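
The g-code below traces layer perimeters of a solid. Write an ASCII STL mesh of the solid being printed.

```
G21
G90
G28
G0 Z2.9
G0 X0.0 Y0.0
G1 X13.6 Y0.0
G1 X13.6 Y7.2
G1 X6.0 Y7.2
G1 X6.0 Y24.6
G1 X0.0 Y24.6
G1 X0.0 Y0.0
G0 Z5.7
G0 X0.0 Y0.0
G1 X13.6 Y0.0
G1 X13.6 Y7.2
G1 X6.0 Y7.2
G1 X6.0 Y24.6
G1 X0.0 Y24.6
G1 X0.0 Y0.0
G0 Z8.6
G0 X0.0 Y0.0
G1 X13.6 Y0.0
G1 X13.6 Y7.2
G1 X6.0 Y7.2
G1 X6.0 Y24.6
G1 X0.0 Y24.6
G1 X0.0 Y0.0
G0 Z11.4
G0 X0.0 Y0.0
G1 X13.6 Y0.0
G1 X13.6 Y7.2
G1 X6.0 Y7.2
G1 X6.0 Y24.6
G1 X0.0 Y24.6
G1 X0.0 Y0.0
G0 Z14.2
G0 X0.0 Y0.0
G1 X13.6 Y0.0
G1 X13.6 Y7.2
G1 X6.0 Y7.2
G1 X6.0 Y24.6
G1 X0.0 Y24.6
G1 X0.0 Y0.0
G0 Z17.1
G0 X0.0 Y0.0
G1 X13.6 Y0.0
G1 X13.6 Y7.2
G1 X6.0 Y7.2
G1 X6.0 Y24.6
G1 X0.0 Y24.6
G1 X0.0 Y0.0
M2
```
solid part
  facet normal 0.0000 0.0000 -1.0000
    outer loop
      vertex 13.6 7.2 0.0
      vertex 13.6 0.0 0.0
      vertex 0.0 0.0 0.0
    endloop
  endfacet
  facet normal 0.0000 0.0000 -1.0000
    outer loop
      vertex 6.0 7.2 0.0
      vertex 13.6 7.2 0.0
      vertex 0.0 0.0 0.0
    endloop
  endfacet
  facet normal 0.0000 0.0000 -1.0000
    outer loop
      vertex 6.0 24.6 0.0
      vertex 6.0 7.2 0.0
      vertex 0.0 0.0 0.0
    endloop
  endfacet
  facet normal 0.0000 0.0000 -1.0000
    outer loop
      vertex 0.0 24.6 0.0
      vertex 6.0 24.6 0.0
      vertex 0.0 0.0 0.0
    endloop
  endfacet
  facet normal 0.0000 0.0000 1.0000
    outer loop
      vertex 0.0 0.0 17.1
      vertex 13.6 0.0 17.1
      vertex 13.6 7.2 17.1
    endloop
  endfacet
  facet normal 0.0000 0.0000 1.0000
    outer loop
      vertex 0.0 0.0 17.1
      vertex 13.6 7.2 17.1
      vertex 6.0 7.2 17.1
    endloop
  endfacet
  facet normal 0.0000 0.0000 1.0000
    outer loop
      vertex 0.0 0.0 17.1
      vertex 6.0 7.2 17.1
      vertex 6.0 24.6 17.1
    endloop
  endfacet
  facet normal 0.0000 0.0000 1.0000
    outer loop
      vertex 0.0 0.0 17.1
      vertex 6.0 24.6 17.1
      vertex 0.0 24.6 17.1
    endloop
  endfacet
  facet normal 0.0000 -1.0000 0.0000
    outer loop
      vertex 0.0 0.0 0.0
      vertex 13.6 0.0 0.0
      vertex 13.6 0.0 17.1
    endloop
  endfacet
  facet normal 0.0000 -1.0000 0.0000
    outer loop
      vertex 0.0 0.0 0.0
      vertex 13.6 0.0 17.1
      vertex 0.0 0.0 17.1
    endloop
  endfacet
  facet normal 1.0000 0.0000 0.0000
    outer loop
      vertex 13.6 0.0 0.0
      vertex 13.6 7.2 0.0
      vertex 13.6 7.2 17.1
    endloop
  endfacet
  facet normal 1.0000 0.0000 0.0000
    outer loop
      vertex 13.6 0.0 0.0
      vertex 13.6 7.2 17.1
      vertex 13.6 0.0 17.1
    endloop
  endfacet
  facet normal 0.0000 1.0000 0.0000
    outer loop
      vertex 13.6 7.2 0.0
      vertex 6.0 7.2 0.0
      vertex 6.0 7.2 17.1
    endloop
  endfacet
  facet normal 0.0000 1.0000 0.0000
    outer loop
      vertex 13.6 7.2 0.0
      vertex 6.0 7.2 17.1
      vertex 13.6 7.2 17.1
    endloop
  endfacet
  facet normal 1.0000 0.0000 0.0000
    outer loop
      vertex 6.0 7.2 0.0
      vertex 6.0 24.6 0.0
      vertex 6.0 24.6 17.1
    endloop
  endfacet
  facet normal 1.0000 0.0000 0.0000
    outer loop
      vertex 6.0 7.2 0.0
      vertex 6.0 24.6 17.1
      vertex 6.0 7.2 17.1
    endloop
  endfacet
  facet normal 0.0000 1.0000 0.0000
    outer loop
      vertex 6.0 24.6 0.0
      vertex 0.0 24.6 0.0
      vertex 0.0 24.6 17.1
    endloop
  endfacet
  facet normal 0.0000 1.0000 0.0000
    outer loop
      vertex 6.0 24.6 0.0
      vertex 0.0 24.6 17.1
      vertex 6.0 24.6 17.1
    endloop
  endfacet
  facet normal -1.0000 0.0000 0.0000
    outer loop
      vertex 0.0 24.6 0.0
      vertex 0.0 0.0 0.0
      vertex 0.0 0.0 17.1
    endloop
  endfacet
  facet normal -1.0000 0.0000 0.0000
    outer loop
      vertex 0.0 24.6 0.0
      vertex 0.0 0.0 17.1
      vertex 0.0 24.6 17.1
    endloop
  endfacet
endsolid part

The G0 Z moves step by Δz≈2.9 mm. Every layer's G1 loop is the same polygon, so the solid is a straight extrusion of it from z=0 to z≈17.1. Closing with flat bottom and top caps and triangulating gives 20 facets — an L-shaped prism: outer 13.6 × 24.6 mm, arm thicknesses ≈ 7.2 mm (horizontal) and 6 mm (vertical), extruded 17.1 mm in z.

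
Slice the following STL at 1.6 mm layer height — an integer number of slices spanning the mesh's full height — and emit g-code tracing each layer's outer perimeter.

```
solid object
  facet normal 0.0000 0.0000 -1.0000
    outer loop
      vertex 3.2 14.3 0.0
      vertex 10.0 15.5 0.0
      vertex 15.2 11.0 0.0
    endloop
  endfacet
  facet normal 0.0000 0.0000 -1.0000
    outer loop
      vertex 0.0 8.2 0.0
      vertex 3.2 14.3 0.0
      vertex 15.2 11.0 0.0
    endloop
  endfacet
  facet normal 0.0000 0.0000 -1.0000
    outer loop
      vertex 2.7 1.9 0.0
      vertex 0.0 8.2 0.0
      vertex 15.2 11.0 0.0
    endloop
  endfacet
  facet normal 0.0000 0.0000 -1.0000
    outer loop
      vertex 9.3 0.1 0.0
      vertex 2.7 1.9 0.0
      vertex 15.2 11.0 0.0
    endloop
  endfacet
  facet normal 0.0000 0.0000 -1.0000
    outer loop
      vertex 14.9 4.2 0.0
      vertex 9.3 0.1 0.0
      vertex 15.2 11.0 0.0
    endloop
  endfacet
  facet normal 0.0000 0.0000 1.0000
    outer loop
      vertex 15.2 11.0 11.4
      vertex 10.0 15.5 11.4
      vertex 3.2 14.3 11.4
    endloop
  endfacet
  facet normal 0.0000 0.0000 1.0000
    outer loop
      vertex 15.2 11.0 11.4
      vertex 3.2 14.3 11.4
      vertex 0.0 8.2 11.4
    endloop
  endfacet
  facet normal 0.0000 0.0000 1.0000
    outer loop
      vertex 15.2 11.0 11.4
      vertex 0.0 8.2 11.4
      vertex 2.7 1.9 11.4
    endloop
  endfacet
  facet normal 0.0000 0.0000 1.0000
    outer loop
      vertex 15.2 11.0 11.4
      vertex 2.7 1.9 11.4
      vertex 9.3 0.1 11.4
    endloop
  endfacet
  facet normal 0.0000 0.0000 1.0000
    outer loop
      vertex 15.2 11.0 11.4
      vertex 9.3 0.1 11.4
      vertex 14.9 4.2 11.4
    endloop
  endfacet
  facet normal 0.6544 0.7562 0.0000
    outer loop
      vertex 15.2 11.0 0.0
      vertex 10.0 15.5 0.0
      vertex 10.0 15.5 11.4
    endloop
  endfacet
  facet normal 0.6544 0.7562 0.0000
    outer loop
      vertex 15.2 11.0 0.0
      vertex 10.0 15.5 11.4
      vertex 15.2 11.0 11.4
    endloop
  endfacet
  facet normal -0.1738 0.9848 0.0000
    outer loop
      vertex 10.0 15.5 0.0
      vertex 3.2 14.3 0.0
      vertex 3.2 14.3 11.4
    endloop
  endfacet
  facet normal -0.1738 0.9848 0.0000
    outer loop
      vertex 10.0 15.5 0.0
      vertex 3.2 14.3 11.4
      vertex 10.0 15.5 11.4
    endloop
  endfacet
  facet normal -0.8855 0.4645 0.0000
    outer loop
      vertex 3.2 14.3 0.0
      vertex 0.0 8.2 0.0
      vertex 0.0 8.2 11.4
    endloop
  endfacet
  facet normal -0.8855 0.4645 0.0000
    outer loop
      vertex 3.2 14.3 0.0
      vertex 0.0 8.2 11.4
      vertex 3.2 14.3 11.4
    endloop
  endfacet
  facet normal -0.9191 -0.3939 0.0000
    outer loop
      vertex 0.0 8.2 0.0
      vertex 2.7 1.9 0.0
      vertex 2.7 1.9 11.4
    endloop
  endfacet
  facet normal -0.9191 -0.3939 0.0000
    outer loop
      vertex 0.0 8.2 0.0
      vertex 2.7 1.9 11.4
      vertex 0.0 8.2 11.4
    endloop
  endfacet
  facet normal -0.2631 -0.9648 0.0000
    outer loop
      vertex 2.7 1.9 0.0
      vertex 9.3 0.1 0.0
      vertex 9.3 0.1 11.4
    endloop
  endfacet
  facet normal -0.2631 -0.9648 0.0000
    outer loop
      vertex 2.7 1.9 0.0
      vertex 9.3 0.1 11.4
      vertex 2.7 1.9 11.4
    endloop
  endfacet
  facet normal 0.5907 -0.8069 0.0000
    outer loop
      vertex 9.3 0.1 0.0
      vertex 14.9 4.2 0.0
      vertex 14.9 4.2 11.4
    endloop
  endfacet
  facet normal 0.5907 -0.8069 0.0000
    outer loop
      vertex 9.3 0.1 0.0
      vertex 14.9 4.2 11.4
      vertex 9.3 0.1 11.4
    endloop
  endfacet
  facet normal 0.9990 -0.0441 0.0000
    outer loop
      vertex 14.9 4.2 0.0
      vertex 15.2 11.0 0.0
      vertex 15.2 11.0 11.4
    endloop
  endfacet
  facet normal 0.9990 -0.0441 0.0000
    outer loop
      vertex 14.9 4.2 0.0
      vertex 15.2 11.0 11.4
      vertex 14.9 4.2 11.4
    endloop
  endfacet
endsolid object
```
; perimeter-only toolpath
G21 ; units = mm
G90 ; absolute positioning
G28 ; home
; layer 1
G0 Z1.6
G0 X15.2 Y11.0
G1 X10.0 Y15.5
G1 X3.2 Y14.3
G1 X0.0 Y8.2
G1 X2.7 Y1.9
G1 X9.3 Y0.1
G1 X14.9 Y4.2
G1 X15.2 Y11.0
; layer 2
G0 Z3.3
G0 X15.2 Y11.0
G1 X10.0 Y15.5
G1 X3.2 Y14.3
G1 X0.0 Y8.2
G1 X2.7 Y1.9
G1 X9.3 Y0.1
G1 X14.9 Y4.2
G1 X15.2 Y11.0
; layer 3
G0 Z4.9
G0 X15.2 Y11.0
G1 X10.0 Y15.5
G1 X3.2 Y14.3
G1 X0.0 Y8.2
G1 X2.7 Y1.9
G1 X9.3 Y0.1
G1 X14.9 Y4.2
G1 X15.2 Y11.0
; layer 4
G0 Z6.5
G0 X15.2 Y11.0
G1 X10.0 Y15.5
G1 X3.2 Y14.3
G1 X0.0 Y8.2
G1 X2.7 Y1.9
G1 X9.3 Y0.1
G1 X14.9 Y4.2
G1 X15.2 Y11.0
; layer 5
G0 Z8.1
G0 X15.2 Y11.0
G1 X10.0 Y15.5
G1 X3.2 Y14.3
G1 X0.0 Y8.2
G1 X2.7 Y1.9
G1 X9.3 Y0.1
G1 X14.9 Y4.2
G1 X15.2 Y11.0
; layer 6
G0 Z9.8
G0 X15.2 Y11.0
G1 X10.0 Y15.5
G1 X3.2 Y14.3
G1 X0.0 Y8.2
G1 X2.7 Y1.9
G1 X9.3 Y0.1
G1 X14.9 Y4.2
G1 X15.2 Y11.0
; layer 7
G0 Z11.4
G0 X15.2 Y11.0
G1 X10.0 Y15.5
G1 X3.2 Y14.3
G1 X0.0 Y8.2
G1 X2.7 Y1.9
G1 X9.3 Y0.1
G1 X14.9 Y4.2
G1 X15.2 Y11.0
M2 ; end

The solid is a regular 7-sided prism (a cylinder approximated with 7 flat sides), circumscribed radius ≈ 7.9 mm, height ≈ 11.4 mm. Slicing at Δz = 1.6 mm — 7 equal slices spanning the solid's height, so layer i sits at z = i·h/7 — gives 7 non-empty perimeters. Each is a 7-segment closed polygon; G0 lifts to the layer z and rapids to the start vertex, then G1 traces the edges.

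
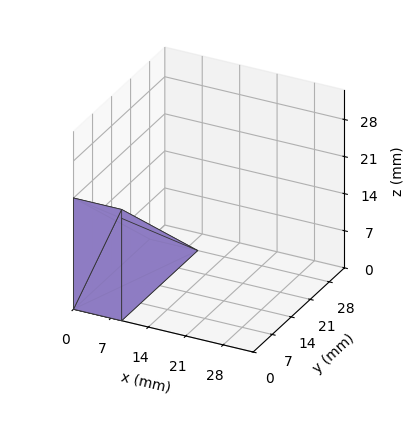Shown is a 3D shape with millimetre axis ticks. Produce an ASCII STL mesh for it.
Reading the render: the shape is a wedge (ramp): 9 × 28 mm base, rising to 21 mm along the y=0 edge and sloping linearly to z=0 at y=28 (dimensions read to the nearest mm from the axis ticks). For the STL, each face is triangulated and given an outward normal.

solid part
  facet normal 0.0000 0.0000 -1.0000
    outer loop
      vertex 9.000 28.000 0.000
      vertex 9.000 0.000 0.000
      vertex 0.000 0.000 0.000
    endloop
  endfacet
  facet normal 0.0000 0.0000 -1.0000
    outer loop
      vertex 0.000 28.000 0.000
      vertex 9.000 28.000 0.000
      vertex 0.000 0.000 0.000
    endloop
  endfacet
  facet normal 0.0000 -1.0000 0.0000
    outer loop
      vertex 0.000 0.000 0.000
      vertex 9.000 0.000 0.000
      vertex 9.000 0.000 21.000
    endloop
  endfacet
  facet normal 0.0000 -1.0000 0.0000
    outer loop
      vertex 0.000 0.000 0.000
      vertex 9.000 0.000 21.000
      vertex 0.000 0.000 21.000
    endloop
  endfacet
  facet normal 0.0000 0.6000 0.8000
    outer loop
      vertex 0.000 0.000 21.000
      vertex 9.000 0.000 21.000
      vertex 9.000 28.000 0.000
    endloop
  endfacet
  facet normal 0.0000 0.6000 0.8000
    outer loop
      vertex 0.000 0.000 21.000
      vertex 9.000 28.000 0.000
      vertex 0.000 28.000 0.000
    endloop
  endfacet
  facet normal -1.0000 0.0000 0.0000
    outer loop
      vertex 0.000 0.000 21.000
      vertex 0.000 28.000 0.000
      vertex 0.000 0.000 0.000
    endloop
  endfacet
  facet normal 1.0000 0.0000 0.0000
    outer loop
      vertex 9.000 0.000 0.000
      vertex 9.000 28.000 0.000
      vertex 9.000 0.000 21.000
    endloop
  endfacet
endsolid part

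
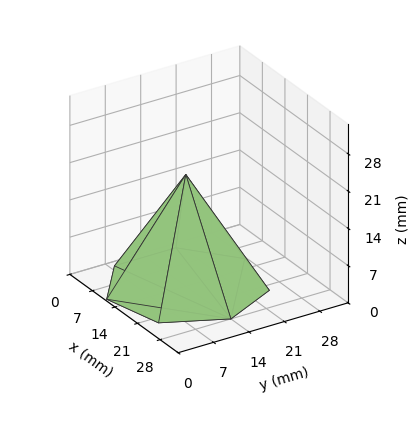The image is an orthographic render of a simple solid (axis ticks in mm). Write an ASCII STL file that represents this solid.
Reading the render: the shape is a regular 7-sided pyramid, base circumscribed radius ≈ 14 mm, apex at z ≈ 21 mm (dimensions read to the nearest mm from the axis ticks). For the STL, each face is triangulated and given an outward normal.

solid part
  facet normal 0.0000 0.0000 -1.0000
    outer loop
      vertex 10.88 27.65 0.00
      vertex 22.73 24.95 0.00
      vertex 28.00 14.00 0.00
    endloop
  endfacet
  facet normal 0.0000 0.0000 -1.0000
    outer loop
      vertex 1.39 20.07 0.00
      vertex 10.88 27.65 0.00
      vertex 28.00 14.00 0.00
    endloop
  endfacet
  facet normal 0.0000 0.0000 -1.0000
    outer loop
      vertex 1.39 7.93 0.00
      vertex 1.39 20.07 0.00
      vertex 28.00 14.00 0.00
    endloop
  endfacet
  facet normal 0.0000 0.0000 -1.0000
    outer loop
      vertex 10.88 0.35 0.00
      vertex 1.39 7.93 0.00
      vertex 28.00 14.00 0.00
    endloop
  endfacet
  facet normal 0.0000 0.0000 -1.0000
    outer loop
      vertex 22.73 3.05 0.00
      vertex 10.88 0.35 0.00
      vertex 28.00 14.00 0.00
    endloop
  endfacet
  facet normal 0.7724 0.3717 0.5149
    outer loop
      vertex 28.00 14.00 0.00
      vertex 22.73 24.95 0.00
      vertex 14.00 14.00 21.00
    endloop
  endfacet
  facet normal 0.1904 0.8358 0.5150
    outer loop
      vertex 22.73 24.95 0.00
      vertex 10.88 27.65 0.00
      vertex 14.00 14.00 21.00
    endloop
  endfacet
  facet normal -0.5350 0.6698 0.5149
    outer loop
      vertex 10.88 27.65 0.00
      vertex 1.39 20.07 0.00
      vertex 14.00 14.00 21.00
    endloop
  endfacet
  facet normal -0.8573 0.0000 0.5148
    outer loop
      vertex 1.39 20.07 0.00
      vertex 1.39 7.93 0.00
      vertex 14.00 14.00 21.00
    endloop
  endfacet
  facet normal -0.5350 -0.6698 0.5149
    outer loop
      vertex 1.39 7.93 0.00
      vertex 10.88 0.35 0.00
      vertex 14.00 14.00 21.00
    endloop
  endfacet
  facet normal 0.1904 -0.8358 0.5150
    outer loop
      vertex 10.88 0.35 0.00
      vertex 22.73 3.05 0.00
      vertex 14.00 14.00 21.00
    endloop
  endfacet
  facet normal 0.7724 -0.3717 0.5149
    outer loop
      vertex 22.73 3.05 0.00
      vertex 28.00 14.00 0.00
      vertex 14.00 14.00 21.00
    endloop
  endfacet
endsolid part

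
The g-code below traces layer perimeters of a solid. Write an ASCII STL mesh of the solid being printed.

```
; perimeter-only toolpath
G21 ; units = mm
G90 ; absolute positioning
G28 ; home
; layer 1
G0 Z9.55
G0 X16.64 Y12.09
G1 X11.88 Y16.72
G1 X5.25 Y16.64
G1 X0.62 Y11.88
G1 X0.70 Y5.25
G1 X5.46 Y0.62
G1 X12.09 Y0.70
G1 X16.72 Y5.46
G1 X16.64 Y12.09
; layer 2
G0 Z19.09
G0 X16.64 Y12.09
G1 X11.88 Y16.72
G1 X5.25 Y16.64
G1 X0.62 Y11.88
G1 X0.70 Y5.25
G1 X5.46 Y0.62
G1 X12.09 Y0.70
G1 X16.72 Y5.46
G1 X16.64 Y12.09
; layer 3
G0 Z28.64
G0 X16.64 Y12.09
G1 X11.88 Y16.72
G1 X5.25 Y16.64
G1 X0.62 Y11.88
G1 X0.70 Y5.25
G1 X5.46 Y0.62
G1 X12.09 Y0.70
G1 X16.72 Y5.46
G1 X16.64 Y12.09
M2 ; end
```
solid part
  facet normal 0.0000 0.0000 -1.0000
    outer loop
      vertex 5.25 16.64 0.00
      vertex 11.88 16.72 0.00
      vertex 16.64 12.09 0.00
    endloop
  endfacet
  facet normal 0.0000 0.0000 -1.0000
    outer loop
      vertex 0.62 11.88 0.00
      vertex 5.25 16.64 0.00
      vertex 16.64 12.09 0.00
    endloop
  endfacet
  facet normal 0.0000 0.0000 -1.0000
    outer loop
      vertex 0.70 5.25 0.00
      vertex 0.62 11.88 0.00
      vertex 16.64 12.09 0.00
    endloop
  endfacet
  facet normal 0.0000 0.0000 -1.0000
    outer loop
      vertex 5.46 0.62 0.00
      vertex 0.70 5.25 0.00
      vertex 16.64 12.09 0.00
    endloop
  endfacet
  facet normal 0.0000 0.0000 -1.0000
    outer loop
      vertex 12.09 0.70 0.00
      vertex 5.46 0.62 0.00
      vertex 16.64 12.09 0.00
    endloop
  endfacet
  facet normal 0.0000 0.0000 -1.0000
    outer loop
      vertex 16.72 5.46 0.00
      vertex 12.09 0.70 0.00
      vertex 16.64 12.09 0.00
    endloop
  endfacet
  facet normal 0.0000 0.0000 1.0000
    outer loop
      vertex 16.64 12.09 28.64
      vertex 11.88 16.72 28.64
      vertex 5.25 16.64 28.64
    endloop
  endfacet
  facet normal 0.0000 0.0000 1.0000
    outer loop
      vertex 16.64 12.09 28.64
      vertex 5.25 16.64 28.64
      vertex 0.62 11.88 28.64
    endloop
  endfacet
  facet normal 0.0000 0.0000 1.0000
    outer loop
      vertex 16.64 12.09 28.64
      vertex 0.62 11.88 28.64
      vertex 0.70 5.25 28.64
    endloop
  endfacet
  facet normal 0.0000 0.0000 1.0000
    outer loop
      vertex 16.64 12.09 28.64
      vertex 0.70 5.25 28.64
      vertex 5.46 0.62 28.64
    endloop
  endfacet
  facet normal 0.0000 0.0000 1.0000
    outer loop
      vertex 16.64 12.09 28.64
      vertex 5.46 0.62 28.64
      vertex 12.09 0.70 28.64
    endloop
  endfacet
  facet normal 0.0000 0.0000 1.0000
    outer loop
      vertex 16.64 12.09 28.64
      vertex 12.09 0.70 28.64
      vertex 16.72 5.46 28.64
    endloop
  endfacet
  facet normal 0.6973 0.7168 0.0000
    outer loop
      vertex 16.64 12.09 0.00
      vertex 11.88 16.72 0.00
      vertex 11.88 16.72 28.64
    endloop
  endfacet
  facet normal 0.6973 0.7168 0.0000
    outer loop
      vertex 16.64 12.09 0.00
      vertex 11.88 16.72 28.64
      vertex 16.64 12.09 28.64
    endloop
  endfacet
  facet normal -0.0121 0.9999 0.0000
    outer loop
      vertex 11.88 16.72 0.00
      vertex 5.25 16.64 0.00
      vertex 5.25 16.64 28.64
    endloop
  endfacet
  facet normal -0.0121 0.9999 0.0000
    outer loop
      vertex 11.88 16.72 0.00
      vertex 5.25 16.64 28.64
      vertex 11.88 16.72 28.64
    endloop
  endfacet
  facet normal -0.7168 0.6973 0.0000
    outer loop
      vertex 5.25 16.64 0.00
      vertex 0.62 11.88 0.00
      vertex 0.62 11.88 28.64
    endloop
  endfacet
  facet normal -0.7168 0.6973 0.0000
    outer loop
      vertex 5.25 16.64 0.00
      vertex 0.62 11.88 28.64
      vertex 5.25 16.64 28.64
    endloop
  endfacet
  facet normal -0.9999 -0.0121 0.0000
    outer loop
      vertex 0.62 11.88 0.00
      vertex 0.70 5.25 0.00
      vertex 0.70 5.25 28.64
    endloop
  endfacet
  facet normal -0.9999 -0.0121 0.0000
    outer loop
      vertex 0.62 11.88 0.00
      vertex 0.70 5.25 28.64
      vertex 0.62 11.88 28.64
    endloop
  endfacet
  facet normal -0.6973 -0.7168 0.0000
    outer loop
      vertex 0.70 5.25 0.00
      vertex 5.46 0.62 0.00
      vertex 5.46 0.62 28.64
    endloop
  endfacet
  facet normal -0.6973 -0.7168 0.0000
    outer loop
      vertex 0.70 5.25 0.00
      vertex 5.46 0.62 28.64
      vertex 0.70 5.25 28.64
    endloop
  endfacet
  facet normal 0.0121 -0.9999 0.0000
    outer loop
      vertex 5.46 0.62 0.00
      vertex 12.09 0.70 0.00
      vertex 12.09 0.70 28.64
    endloop
  endfacet
  facet normal 0.0121 -0.9999 0.0000
    outer loop
      vertex 5.46 0.62 0.00
      vertex 12.09 0.70 28.64
      vertex 5.46 0.62 28.64
    endloop
  endfacet
  facet normal 0.7168 -0.6973 0.0000
    outer loop
      vertex 12.09 0.70 0.00
      vertex 16.72 5.46 0.00
      vertex 16.72 5.46 28.64
    endloop
  endfacet
  facet normal 0.7168 -0.6973 0.0000
    outer loop
      vertex 12.09 0.70 0.00
      vertex 16.72 5.46 28.64
      vertex 12.09 0.70 28.64
    endloop
  endfacet
  facet normal 0.9999 0.0121 0.0000
    outer loop
      vertex 16.72 5.46 0.00
      vertex 16.64 12.09 0.00
      vertex 16.64 12.09 28.64
    endloop
  endfacet
  facet normal 0.9999 0.0121 0.0000
    outer loop
      vertex 16.72 5.46 0.00
      vertex 16.64 12.09 28.64
      vertex 16.72 5.46 28.64
    endloop
  endfacet
endsolid part

The G0 Z moves step by Δz≈9.55 mm. Every layer's G1 loop is the same polygon, so the solid is a straight extrusion of it from z=0 to z≈28.6. Closing with flat bottom and top caps and triangulating gives 28 facets — a regular 8-sided prism (a cylinder approximated with 8 flat sides), circumscribed radius ≈ 8.67 mm, height ≈ 28.6 mm.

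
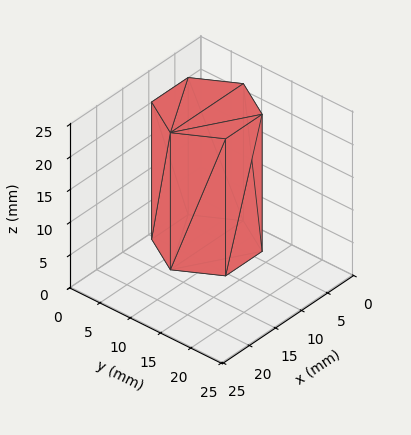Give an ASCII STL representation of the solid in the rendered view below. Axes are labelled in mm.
Reading the render: the shape is a regular 6-sided prism (a cylinder approximated with 6 flat sides), circumscribed radius ≈ 7 mm, height ≈ 21 mm (dimensions read to the nearest mm from the axis ticks). For the STL, each face is triangulated and given an outward normal.

solid part
  facet normal 0.0000 0.0000 -1.0000
    outer loop
      vertex 3.5 13.1 0.0
      vertex 10.5 13.1 0.0
      vertex 14.0 7.0 0.0
    endloop
  endfacet
  facet normal 0.0000 0.0000 -1.0000
    outer loop
      vertex 0.0 7.0 0.0
      vertex 3.5 13.1 0.0
      vertex 14.0 7.0 0.0
    endloop
  endfacet
  facet normal 0.0000 0.0000 -1.0000
    outer loop
      vertex 3.5 0.9 0.0
      vertex 0.0 7.0 0.0
      vertex 14.0 7.0 0.0
    endloop
  endfacet
  facet normal 0.0000 0.0000 -1.0000
    outer loop
      vertex 10.5 0.9 0.0
      vertex 3.5 0.9 0.0
      vertex 14.0 7.0 0.0
    endloop
  endfacet
  facet normal 0.0000 0.0000 1.0000
    outer loop
      vertex 14.0 7.0 21.0
      vertex 10.5 13.1 21.0
      vertex 3.5 13.1 21.0
    endloop
  endfacet
  facet normal 0.0000 0.0000 1.0000
    outer loop
      vertex 14.0 7.0 21.0
      vertex 3.5 13.1 21.0
      vertex 0.0 7.0 21.0
    endloop
  endfacet
  facet normal 0.0000 0.0000 1.0000
    outer loop
      vertex 14.0 7.0 21.0
      vertex 0.0 7.0 21.0
      vertex 3.5 0.9 21.0
    endloop
  endfacet
  facet normal 0.0000 0.0000 1.0000
    outer loop
      vertex 14.0 7.0 21.0
      vertex 3.5 0.9 21.0
      vertex 10.5 0.9 21.0
    endloop
  endfacet
  facet normal 0.8674 0.4977 0.0000
    outer loop
      vertex 14.0 7.0 0.0
      vertex 10.5 13.1 0.0
      vertex 10.5 13.1 21.0
    endloop
  endfacet
  facet normal 0.8674 0.4977 0.0000
    outer loop
      vertex 14.0 7.0 0.0
      vertex 10.5 13.1 21.0
      vertex 14.0 7.0 21.0
    endloop
  endfacet
  facet normal 0.0000 1.0000 0.0000
    outer loop
      vertex 10.5 13.1 0.0
      vertex 3.5 13.1 0.0
      vertex 3.5 13.1 21.0
    endloop
  endfacet
  facet normal 0.0000 1.0000 0.0000
    outer loop
      vertex 10.5 13.1 0.0
      vertex 3.5 13.1 21.0
      vertex 10.5 13.1 21.0
    endloop
  endfacet
  facet normal -0.8674 0.4977 0.0000
    outer loop
      vertex 3.5 13.1 0.0
      vertex 0.0 7.0 0.0
      vertex 0.0 7.0 21.0
    endloop
  endfacet
  facet normal -0.8674 0.4977 0.0000
    outer loop
      vertex 3.5 13.1 0.0
      vertex 0.0 7.0 21.0
      vertex 3.5 13.1 21.0
    endloop
  endfacet
  facet normal -0.8674 -0.4977 0.0000
    outer loop
      vertex 0.0 7.0 0.0
      vertex 3.5 0.9 0.0
      vertex 3.5 0.9 21.0
    endloop
  endfacet
  facet normal -0.8674 -0.4977 0.0000
    outer loop
      vertex 0.0 7.0 0.0
      vertex 3.5 0.9 21.0
      vertex 0.0 7.0 21.0
    endloop
  endfacet
  facet normal 0.0000 -1.0000 0.0000
    outer loop
      vertex 3.5 0.9 0.0
      vertex 10.5 0.9 0.0
      vertex 10.5 0.9 21.0
    endloop
  endfacet
  facet normal 0.0000 -1.0000 0.0000
    outer loop
      vertex 3.5 0.9 0.0
      vertex 10.5 0.9 21.0
      vertex 3.5 0.9 21.0
    endloop
  endfacet
  facet normal 0.8674 -0.4977 0.0000
    outer loop
      vertex 10.5 0.9 0.0
      vertex 14.0 7.0 0.0
      vertex 14.0 7.0 21.0
    endloop
  endfacet
  facet normal 0.8674 -0.4977 0.0000
    outer loop
      vertex 10.5 0.9 0.0
      vertex 14.0 7.0 21.0
      vertex 10.5 0.9 21.0
    endloop
  endfacet
endsolid part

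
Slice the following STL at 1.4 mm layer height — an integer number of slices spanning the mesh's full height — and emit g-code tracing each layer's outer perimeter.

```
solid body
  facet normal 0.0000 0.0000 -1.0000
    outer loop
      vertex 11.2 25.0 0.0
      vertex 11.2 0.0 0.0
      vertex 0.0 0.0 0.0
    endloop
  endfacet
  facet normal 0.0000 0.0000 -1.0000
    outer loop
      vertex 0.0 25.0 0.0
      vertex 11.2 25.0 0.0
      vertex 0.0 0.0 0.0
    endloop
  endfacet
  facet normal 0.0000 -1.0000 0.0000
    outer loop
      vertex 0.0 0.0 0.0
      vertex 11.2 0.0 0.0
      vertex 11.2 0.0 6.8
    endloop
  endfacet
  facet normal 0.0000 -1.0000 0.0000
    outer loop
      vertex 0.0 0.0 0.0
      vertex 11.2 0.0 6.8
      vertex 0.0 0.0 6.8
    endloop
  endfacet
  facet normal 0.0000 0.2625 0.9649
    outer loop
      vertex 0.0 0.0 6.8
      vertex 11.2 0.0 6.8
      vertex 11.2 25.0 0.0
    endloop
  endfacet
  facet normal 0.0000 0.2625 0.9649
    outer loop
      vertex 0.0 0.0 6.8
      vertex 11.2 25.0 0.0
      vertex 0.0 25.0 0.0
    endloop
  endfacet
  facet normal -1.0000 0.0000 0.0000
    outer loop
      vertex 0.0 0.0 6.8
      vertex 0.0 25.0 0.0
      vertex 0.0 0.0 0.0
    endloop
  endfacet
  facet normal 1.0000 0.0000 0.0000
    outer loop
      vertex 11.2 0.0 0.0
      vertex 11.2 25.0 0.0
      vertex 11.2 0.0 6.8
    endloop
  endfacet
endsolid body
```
; perimeter-only toolpath
G21 ; units = mm
G90 ; absolute positioning
G28 ; home
; layer 1
G0 Z1.4
G0 X0.0 Y0.0
G1 X11.2 Y0.0
G1 X11.2 Y20.0
G1 X0.0 Y20.0
G1 X0.0 Y0.0
; layer 2
G0 Z2.7
G0 X0.0 Y0.0
G1 X11.2 Y0.0
G1 X11.2 Y15.0
G1 X0.0 Y15.0
G1 X0.0 Y0.0
; layer 3
G0 Z4.1
G0 X0.0 Y0.0
G1 X11.2 Y0.0
G1 X11.2 Y10.0
G1 X0.0 Y10.0
G1 X0.0 Y0.0
; layer 4
G0 Z5.4
G0 X0.0 Y0.0
G1 X11.2 Y0.0
G1 X11.2 Y5.0
G1 X0.0 Y5.0
G1 X0.0 Y0.0
M2 ; end

The solid is a wedge (ramp): 11.2 × 25 mm base, rising to 6.8 mm along the y=0 edge and sloping linearly to z=0 at y=25. Slicing at Δz = 1.4 mm — 5 equal slices spanning the solid's height, so layer i sits at z = i·h/5 — gives 4 non-empty perimeters. Each is a 4-segment closed polygon; G0 lifts to the layer z and rapids to the start vertex, then G1 traces the edges. The cross-section shrinks linearly with z (the slice at the apex is degenerate and omitted).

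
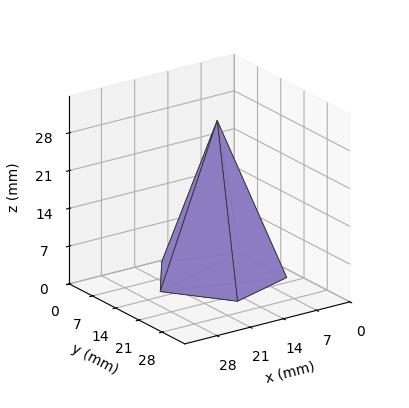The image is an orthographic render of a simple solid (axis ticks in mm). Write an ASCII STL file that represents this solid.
Reading the render: the shape is a regular 5-sided pyramid, base circumscribed radius ≈ 12 mm, apex at z ≈ 29 mm (dimensions read to the nearest mm from the axis ticks). For the STL, each face is triangulated and given an outward normal.

solid part
  facet normal 0.0000 0.0000 -1.0000
    outer loop
      vertex 2.29 19.05 0.00
      vertex 15.71 23.41 0.00
      vertex 24.00 12.00 0.00
    endloop
  endfacet
  facet normal 0.0000 0.0000 -1.0000
    outer loop
      vertex 2.29 4.95 0.00
      vertex 2.29 19.05 0.00
      vertex 24.00 12.00 0.00
    endloop
  endfacet
  facet normal 0.0000 0.0000 -1.0000
    outer loop
      vertex 15.71 0.59 0.00
      vertex 2.29 4.95 0.00
      vertex 24.00 12.00 0.00
    endloop
  endfacet
  facet normal 0.7672 0.5574 0.3174
    outer loop
      vertex 24.00 12.00 0.00
      vertex 15.71 23.41 0.00
      vertex 12.00 12.00 29.00
    endloop
  endfacet
  facet normal -0.2930 0.9019 0.3174
    outer loop
      vertex 15.71 23.41 0.00
      vertex 2.29 19.05 0.00
      vertex 12.00 12.00 29.00
    endloop
  endfacet
  facet normal -0.9483 0.0000 0.3175
    outer loop
      vertex 2.29 19.05 0.00
      vertex 2.29 4.95 0.00
      vertex 12.00 12.00 29.00
    endloop
  endfacet
  facet normal -0.2930 -0.9019 0.3174
    outer loop
      vertex 2.29 4.95 0.00
      vertex 15.71 0.59 0.00
      vertex 12.00 12.00 29.00
    endloop
  endfacet
  facet normal 0.7672 -0.5574 0.3174
    outer loop
      vertex 15.71 0.59 0.00
      vertex 24.00 12.00 0.00
      vertex 12.00 12.00 29.00
    endloop
  endfacet
endsolid part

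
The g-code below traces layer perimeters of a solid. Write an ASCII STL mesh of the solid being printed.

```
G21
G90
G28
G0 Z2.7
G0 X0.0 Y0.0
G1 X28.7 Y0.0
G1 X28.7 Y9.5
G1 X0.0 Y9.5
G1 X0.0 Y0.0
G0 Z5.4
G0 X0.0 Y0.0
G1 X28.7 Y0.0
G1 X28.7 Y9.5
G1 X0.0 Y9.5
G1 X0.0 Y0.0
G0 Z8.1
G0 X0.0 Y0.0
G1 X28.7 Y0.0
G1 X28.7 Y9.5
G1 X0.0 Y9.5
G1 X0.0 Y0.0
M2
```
solid part
  facet normal 0.0000 0.0000 -1.0000
    outer loop
      vertex 28.7 9.5 0.0
      vertex 28.7 0.0 0.0
      vertex 0.0 0.0 0.0
    endloop
  endfacet
  facet normal 0.0000 0.0000 -1.0000
    outer loop
      vertex 0.0 9.5 0.0
      vertex 28.7 9.5 0.0
      vertex 0.0 0.0 0.0
    endloop
  endfacet
  facet normal 0.0000 0.0000 1.0000
    outer loop
      vertex 0.0 0.0 8.1
      vertex 28.7 0.0 8.1
      vertex 28.7 9.5 8.1
    endloop
  endfacet
  facet normal 0.0000 0.0000 1.0000
    outer loop
      vertex 0.0 0.0 8.1
      vertex 28.7 9.5 8.1
      vertex 0.0 9.5 8.1
    endloop
  endfacet
  facet normal 0.0000 -1.0000 0.0000
    outer loop
      vertex 0.0 0.0 0.0
      vertex 28.7 0.0 0.0
      vertex 28.7 0.0 8.1
    endloop
  endfacet
  facet normal 0.0000 -1.0000 0.0000
    outer loop
      vertex 0.0 0.0 0.0
      vertex 28.7 0.0 8.1
      vertex 0.0 0.0 8.1
    endloop
  endfacet
  facet normal 0.0000 1.0000 0.0000
    outer loop
      vertex 28.7 9.5 8.1
      vertex 28.7 9.5 0.0
      vertex 0.0 9.5 0.0
    endloop
  endfacet
  facet normal 0.0000 1.0000 0.0000
    outer loop
      vertex 0.0 9.5 8.1
      vertex 28.7 9.5 8.1
      vertex 0.0 9.5 0.0
    endloop
  endfacet
  facet normal -1.0000 0.0000 0.0000
    outer loop
      vertex 0.0 9.5 8.1
      vertex 0.0 9.5 0.0
      vertex 0.0 0.0 0.0
    endloop
  endfacet
  facet normal -1.0000 0.0000 0.0000
    outer loop
      vertex 0.0 0.0 8.1
      vertex 0.0 9.5 8.1
      vertex 0.0 0.0 0.0
    endloop
  endfacet
  facet normal 1.0000 0.0000 0.0000
    outer loop
      vertex 28.7 0.0 0.0
      vertex 28.7 9.5 0.0
      vertex 28.7 9.5 8.1
    endloop
  endfacet
  facet normal 1.0000 0.0000 0.0000
    outer loop
      vertex 28.7 0.0 0.0
      vertex 28.7 9.5 8.1
      vertex 28.7 0.0 8.1
    endloop
  endfacet
endsolid part

The G0 Z moves step by Δz≈2.7 mm. Every layer's G1 loop is the same polygon, so the solid is a straight extrusion of it from z=0 to z≈8.1. Closing with flat bottom and top caps and triangulating gives 12 facets — a rectangular box, roughly 28.7 × 9.5 mm footprint and 8.1 mm tall.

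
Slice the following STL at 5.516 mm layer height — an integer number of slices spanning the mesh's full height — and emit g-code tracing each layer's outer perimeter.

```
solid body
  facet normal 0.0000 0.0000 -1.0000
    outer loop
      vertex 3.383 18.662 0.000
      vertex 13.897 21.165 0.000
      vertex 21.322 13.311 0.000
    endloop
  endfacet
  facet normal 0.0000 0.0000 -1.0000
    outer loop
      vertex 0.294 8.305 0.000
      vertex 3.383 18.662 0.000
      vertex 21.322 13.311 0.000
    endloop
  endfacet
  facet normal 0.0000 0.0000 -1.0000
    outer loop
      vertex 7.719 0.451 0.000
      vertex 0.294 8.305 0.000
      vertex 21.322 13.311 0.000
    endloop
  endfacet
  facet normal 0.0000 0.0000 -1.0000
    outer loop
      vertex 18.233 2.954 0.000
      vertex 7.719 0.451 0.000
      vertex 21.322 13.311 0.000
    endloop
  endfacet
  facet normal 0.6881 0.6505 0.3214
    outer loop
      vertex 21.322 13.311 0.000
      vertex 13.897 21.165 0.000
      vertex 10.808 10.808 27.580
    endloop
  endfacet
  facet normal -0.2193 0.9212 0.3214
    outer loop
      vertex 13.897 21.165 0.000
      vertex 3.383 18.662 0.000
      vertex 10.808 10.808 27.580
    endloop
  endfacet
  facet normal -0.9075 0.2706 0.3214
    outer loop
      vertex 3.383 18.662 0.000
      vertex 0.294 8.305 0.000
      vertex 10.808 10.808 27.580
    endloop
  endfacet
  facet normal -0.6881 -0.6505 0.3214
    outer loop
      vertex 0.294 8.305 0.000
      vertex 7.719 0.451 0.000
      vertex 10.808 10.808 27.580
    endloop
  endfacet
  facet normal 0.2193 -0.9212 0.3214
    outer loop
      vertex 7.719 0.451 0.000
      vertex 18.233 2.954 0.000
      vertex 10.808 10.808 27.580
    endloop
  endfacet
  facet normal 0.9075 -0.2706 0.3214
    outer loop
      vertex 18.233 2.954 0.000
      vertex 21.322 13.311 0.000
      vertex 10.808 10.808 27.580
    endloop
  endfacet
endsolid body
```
; perimeter-only toolpath
G21 ; units = mm
G90 ; absolute positioning
G28 ; home
; layer 1
G0 Z5.516
G0 X19.219 Y12.810
G1 X13.279 Y19.094
G1 X4.868 Y17.091
G1 X2.397 Y8.806
G1 X8.337 Y2.522
G1 X16.748 Y4.525
G1 X19.219 Y12.810
; layer 2
G0 Z11.032
G0 X17.116 Y12.310
G1 X12.661 Y17.022
G1 X6.353 Y15.520
G1 X4.500 Y9.306
G1 X8.955 Y4.594
G1 X15.263 Y6.096
G1 X17.116 Y12.310
; layer 3
G0 Z16.548
G0 X15.014 Y11.809
G1 X12.044 Y14.951
G1 X7.838 Y13.950
G1 X6.602 Y9.807
G1 X9.572 Y6.665
G1 X13.778 Y7.666
G1 X15.014 Y11.809
; layer 4
G0 Z22.064
G0 X12.911 Y11.309
G1 X11.426 Y12.879
G1 X9.323 Y12.379
G1 X8.705 Y10.307
G1 X10.190 Y8.737
G1 X12.293 Y9.237
G1 X12.911 Y11.309
M2 ; end

The solid is a regular 6-sided pyramid, base circumscribed radius ≈ 10.8 mm, apex at z ≈ 27.6 mm. Slicing at Δz = 5.516 mm — 5 equal slices spanning the solid's height, so layer i sits at z = i·h/5 — gives 4 non-empty perimeters. Each is a 6-segment closed polygon; G0 lifts to the layer z and rapids to the start vertex, then G1 traces the edges. The cross-section shrinks linearly with z (the slice at the apex is degenerate and omitted).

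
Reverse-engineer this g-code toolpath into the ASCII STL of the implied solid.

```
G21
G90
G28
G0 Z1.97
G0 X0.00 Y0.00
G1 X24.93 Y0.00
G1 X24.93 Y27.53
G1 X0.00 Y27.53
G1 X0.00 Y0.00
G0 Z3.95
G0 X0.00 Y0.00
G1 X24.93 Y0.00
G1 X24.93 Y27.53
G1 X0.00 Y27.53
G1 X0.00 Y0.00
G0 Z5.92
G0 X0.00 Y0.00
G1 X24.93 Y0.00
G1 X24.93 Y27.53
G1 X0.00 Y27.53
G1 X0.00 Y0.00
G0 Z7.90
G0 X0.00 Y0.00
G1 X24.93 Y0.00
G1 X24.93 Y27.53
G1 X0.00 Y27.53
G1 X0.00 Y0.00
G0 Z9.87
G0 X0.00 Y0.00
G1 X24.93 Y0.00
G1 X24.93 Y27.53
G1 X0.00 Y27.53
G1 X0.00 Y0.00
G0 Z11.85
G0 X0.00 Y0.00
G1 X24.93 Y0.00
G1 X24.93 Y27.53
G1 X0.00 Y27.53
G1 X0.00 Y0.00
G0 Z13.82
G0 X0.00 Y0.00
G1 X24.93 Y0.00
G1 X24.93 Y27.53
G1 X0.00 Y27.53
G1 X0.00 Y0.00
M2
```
solid part
  facet normal 0.0000 0.0000 -1.0000
    outer loop
      vertex 24.93 27.53 0.00
      vertex 24.93 0.00 0.00
      vertex 0.00 0.00 0.00
    endloop
  endfacet
  facet normal 0.0000 0.0000 -1.0000
    outer loop
      vertex 0.00 27.53 0.00
      vertex 24.93 27.53 0.00
      vertex 0.00 0.00 0.00
    endloop
  endfacet
  facet normal 0.0000 0.0000 1.0000
    outer loop
      vertex 0.00 0.00 13.82
      vertex 24.93 0.00 13.82
      vertex 24.93 27.53 13.82
    endloop
  endfacet
  facet normal 0.0000 0.0000 1.0000
    outer loop
      vertex 0.00 0.00 13.82
      vertex 24.93 27.53 13.82
      vertex 0.00 27.53 13.82
    endloop
  endfacet
  facet normal 0.0000 -1.0000 0.0000
    outer loop
      vertex 0.00 0.00 0.00
      vertex 24.93 0.00 0.00
      vertex 24.93 0.00 13.82
    endloop
  endfacet
  facet normal 0.0000 -1.0000 0.0000
    outer loop
      vertex 0.00 0.00 0.00
      vertex 24.93 0.00 13.82
      vertex 0.00 0.00 13.82
    endloop
  endfacet
  facet normal 0.0000 1.0000 0.0000
    outer loop
      vertex 24.93 27.53 13.82
      vertex 24.93 27.53 0.00
      vertex 0.00 27.53 0.00
    endloop
  endfacet
  facet normal 0.0000 1.0000 0.0000
    outer loop
      vertex 0.00 27.53 13.82
      vertex 24.93 27.53 13.82
      vertex 0.00 27.53 0.00
    endloop
  endfacet
  facet normal -1.0000 0.0000 0.0000
    outer loop
      vertex 0.00 27.53 13.82
      vertex 0.00 27.53 0.00
      vertex 0.00 0.00 0.00
    endloop
  endfacet
  facet normal -1.0000 0.0000 0.0000
    outer loop
      vertex 0.00 0.00 13.82
      vertex 0.00 27.53 13.82
      vertex 0.00 0.00 0.00
    endloop
  endfacet
  facet normal 1.0000 0.0000 0.0000
    outer loop
      vertex 24.93 0.00 0.00
      vertex 24.93 27.53 0.00
      vertex 24.93 27.53 13.82
    endloop
  endfacet
  facet normal 1.0000 0.0000 0.0000
    outer loop
      vertex 24.93 0.00 0.00
      vertex 24.93 27.53 13.82
      vertex 24.93 0.00 13.82
    endloop
  endfacet
endsolid part

The G0 Z moves step by Δz≈1.97 mm. Every layer's G1 loop is the same polygon, so the solid is a straight extrusion of it from z=0 to z≈13.8. Closing with flat bottom and top caps and triangulating gives 12 facets — a rectangular box, roughly 24.9 × 27.5 mm footprint and 13.8 mm tall.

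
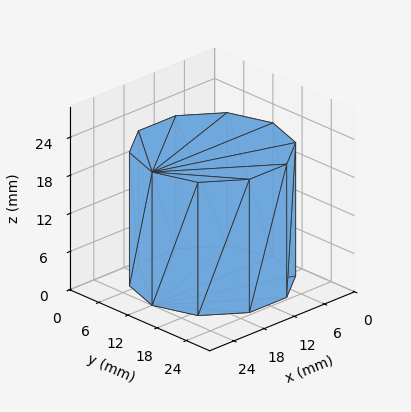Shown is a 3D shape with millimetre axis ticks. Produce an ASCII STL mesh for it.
Reading the render: the shape is a regular 10-sided prism (a cylinder approximated with 10 flat sides), circumscribed radius ≈ 12 mm, height ≈ 21 mm (dimensions read to the nearest mm from the axis ticks). For the STL, each face is triangulated and given an outward normal.

solid part
  facet normal 0.0000 0.0000 -1.0000
    outer loop
      vertex 15.708 23.413 0.000
      vertex 21.708 19.053 0.000
      vertex 24.000 12.000 0.000
    endloop
  endfacet
  facet normal 0.0000 0.0000 -1.0000
    outer loop
      vertex 8.292 23.413 0.000
      vertex 15.708 23.413 0.000
      vertex 24.000 12.000 0.000
    endloop
  endfacet
  facet normal 0.0000 0.0000 -1.0000
    outer loop
      vertex 2.292 19.053 0.000
      vertex 8.292 23.413 0.000
      vertex 24.000 12.000 0.000
    endloop
  endfacet
  facet normal 0.0000 0.0000 -1.0000
    outer loop
      vertex 0.000 12.000 0.000
      vertex 2.292 19.053 0.000
      vertex 24.000 12.000 0.000
    endloop
  endfacet
  facet normal 0.0000 0.0000 -1.0000
    outer loop
      vertex 2.292 4.947 0.000
      vertex 0.000 12.000 0.000
      vertex 24.000 12.000 0.000
    endloop
  endfacet
  facet normal 0.0000 0.0000 -1.0000
    outer loop
      vertex 8.292 0.587 0.000
      vertex 2.292 4.947 0.000
      vertex 24.000 12.000 0.000
    endloop
  endfacet
  facet normal 0.0000 0.0000 -1.0000
    outer loop
      vertex 15.708 0.587 0.000
      vertex 8.292 0.587 0.000
      vertex 24.000 12.000 0.000
    endloop
  endfacet
  facet normal 0.0000 0.0000 -1.0000
    outer loop
      vertex 21.708 4.947 0.000
      vertex 15.708 0.587 0.000
      vertex 24.000 12.000 0.000
    endloop
  endfacet
  facet normal 0.0000 0.0000 1.0000
    outer loop
      vertex 24.000 12.000 21.000
      vertex 21.708 19.053 21.000
      vertex 15.708 23.413 21.000
    endloop
  endfacet
  facet normal 0.0000 0.0000 1.0000
    outer loop
      vertex 24.000 12.000 21.000
      vertex 15.708 23.413 21.000
      vertex 8.292 23.413 21.000
    endloop
  endfacet
  facet normal 0.0000 0.0000 1.0000
    outer loop
      vertex 24.000 12.000 21.000
      vertex 8.292 23.413 21.000
      vertex 2.292 19.053 21.000
    endloop
  endfacet
  facet normal 0.0000 0.0000 1.0000
    outer loop
      vertex 24.000 12.000 21.000
      vertex 2.292 19.053 21.000
      vertex 0.000 12.000 21.000
    endloop
  endfacet
  facet normal 0.0000 0.0000 1.0000
    outer loop
      vertex 24.000 12.000 21.000
      vertex 0.000 12.000 21.000
      vertex 2.292 4.947 21.000
    endloop
  endfacet
  facet normal 0.0000 0.0000 1.0000
    outer loop
      vertex 24.000 12.000 21.000
      vertex 2.292 4.947 21.000
      vertex 8.292 0.587 21.000
    endloop
  endfacet
  facet normal 0.0000 0.0000 1.0000
    outer loop
      vertex 24.000 12.000 21.000
      vertex 8.292 0.587 21.000
      vertex 15.708 0.587 21.000
    endloop
  endfacet
  facet normal 0.0000 0.0000 1.0000
    outer loop
      vertex 24.000 12.000 21.000
      vertex 15.708 0.587 21.000
      vertex 21.708 4.947 21.000
    endloop
  endfacet
  facet normal 0.9510 0.3091 0.0000
    outer loop
      vertex 24.000 12.000 0.000
      vertex 21.708 19.053 0.000
      vertex 21.708 19.053 21.000
    endloop
  endfacet
  facet normal 0.9510 0.3091 0.0000
    outer loop
      vertex 24.000 12.000 0.000
      vertex 21.708 19.053 21.000
      vertex 24.000 12.000 21.000
    endloop
  endfacet
  facet normal 0.5879 0.8090 0.0000
    outer loop
      vertex 21.708 19.053 0.000
      vertex 15.708 23.413 0.000
      vertex 15.708 23.413 21.000
    endloop
  endfacet
  facet normal 0.5879 0.8090 0.0000
    outer loop
      vertex 21.708 19.053 0.000
      vertex 15.708 23.413 21.000
      vertex 21.708 19.053 21.000
    endloop
  endfacet
  facet normal 0.0000 1.0000 0.0000
    outer loop
      vertex 15.708 23.413 0.000
      vertex 8.292 23.413 0.000
      vertex 8.292 23.413 21.000
    endloop
  endfacet
  facet normal 0.0000 1.0000 0.0000
    outer loop
      vertex 15.708 23.413 0.000
      vertex 8.292 23.413 21.000
      vertex 15.708 23.413 21.000
    endloop
  endfacet
  facet normal -0.5879 0.8090 0.0000
    outer loop
      vertex 8.292 23.413 0.000
      vertex 2.292 19.053 0.000
      vertex 2.292 19.053 21.000
    endloop
  endfacet
  facet normal -0.5879 0.8090 0.0000
    outer loop
      vertex 8.292 23.413 0.000
      vertex 2.292 19.053 21.000
      vertex 8.292 23.413 21.000
    endloop
  endfacet
  facet normal -0.9510 0.3091 0.0000
    outer loop
      vertex 2.292 19.053 0.000
      vertex 0.000 12.000 0.000
      vertex 0.000 12.000 21.000
    endloop
  endfacet
  facet normal -0.9510 0.3091 0.0000
    outer loop
      vertex 2.292 19.053 0.000
      vertex 0.000 12.000 21.000
      vertex 2.292 19.053 21.000
    endloop
  endfacet
  facet normal -0.9510 -0.3091 0.0000
    outer loop
      vertex 0.000 12.000 0.000
      vertex 2.292 4.947 0.000
      vertex 2.292 4.947 21.000
    endloop
  endfacet
  facet normal -0.9510 -0.3091 0.0000
    outer loop
      vertex 0.000 12.000 0.000
      vertex 2.292 4.947 21.000
      vertex 0.000 12.000 21.000
    endloop
  endfacet
  facet normal -0.5879 -0.8090 0.0000
    outer loop
      vertex 2.292 4.947 0.000
      vertex 8.292 0.587 0.000
      vertex 8.292 0.587 21.000
    endloop
  endfacet
  facet normal -0.5879 -0.8090 0.0000
    outer loop
      vertex 2.292 4.947 0.000
      vertex 8.292 0.587 21.000
      vertex 2.292 4.947 21.000
    endloop
  endfacet
  facet normal 0.0000 -1.0000 0.0000
    outer loop
      vertex 8.292 0.587 0.000
      vertex 15.708 0.587 0.000
      vertex 15.708 0.587 21.000
    endloop
  endfacet
  facet normal 0.0000 -1.0000 0.0000
    outer loop
      vertex 8.292 0.587 0.000
      vertex 15.708 0.587 21.000
      vertex 8.292 0.587 21.000
    endloop
  endfacet
  facet normal 0.5879 -0.8090 0.0000
    outer loop
      vertex 15.708 0.587 0.000
      vertex 21.708 4.947 0.000
      vertex 21.708 4.947 21.000
    endloop
  endfacet
  facet normal 0.5879 -0.8090 0.0000
    outer loop
      vertex 15.708 0.587 0.000
      vertex 21.708 4.947 21.000
      vertex 15.708 0.587 21.000
    endloop
  endfacet
  facet normal 0.9510 -0.3091 0.0000
    outer loop
      vertex 21.708 4.947 0.000
      vertex 24.000 12.000 0.000
      vertex 24.000 12.000 21.000
    endloop
  endfacet
  facet normal 0.9510 -0.3091 0.0000
    outer loop
      vertex 21.708 4.947 0.000
      vertex 24.000 12.000 21.000
      vertex 21.708 4.947 21.000
    endloop
  endfacet
endsolid part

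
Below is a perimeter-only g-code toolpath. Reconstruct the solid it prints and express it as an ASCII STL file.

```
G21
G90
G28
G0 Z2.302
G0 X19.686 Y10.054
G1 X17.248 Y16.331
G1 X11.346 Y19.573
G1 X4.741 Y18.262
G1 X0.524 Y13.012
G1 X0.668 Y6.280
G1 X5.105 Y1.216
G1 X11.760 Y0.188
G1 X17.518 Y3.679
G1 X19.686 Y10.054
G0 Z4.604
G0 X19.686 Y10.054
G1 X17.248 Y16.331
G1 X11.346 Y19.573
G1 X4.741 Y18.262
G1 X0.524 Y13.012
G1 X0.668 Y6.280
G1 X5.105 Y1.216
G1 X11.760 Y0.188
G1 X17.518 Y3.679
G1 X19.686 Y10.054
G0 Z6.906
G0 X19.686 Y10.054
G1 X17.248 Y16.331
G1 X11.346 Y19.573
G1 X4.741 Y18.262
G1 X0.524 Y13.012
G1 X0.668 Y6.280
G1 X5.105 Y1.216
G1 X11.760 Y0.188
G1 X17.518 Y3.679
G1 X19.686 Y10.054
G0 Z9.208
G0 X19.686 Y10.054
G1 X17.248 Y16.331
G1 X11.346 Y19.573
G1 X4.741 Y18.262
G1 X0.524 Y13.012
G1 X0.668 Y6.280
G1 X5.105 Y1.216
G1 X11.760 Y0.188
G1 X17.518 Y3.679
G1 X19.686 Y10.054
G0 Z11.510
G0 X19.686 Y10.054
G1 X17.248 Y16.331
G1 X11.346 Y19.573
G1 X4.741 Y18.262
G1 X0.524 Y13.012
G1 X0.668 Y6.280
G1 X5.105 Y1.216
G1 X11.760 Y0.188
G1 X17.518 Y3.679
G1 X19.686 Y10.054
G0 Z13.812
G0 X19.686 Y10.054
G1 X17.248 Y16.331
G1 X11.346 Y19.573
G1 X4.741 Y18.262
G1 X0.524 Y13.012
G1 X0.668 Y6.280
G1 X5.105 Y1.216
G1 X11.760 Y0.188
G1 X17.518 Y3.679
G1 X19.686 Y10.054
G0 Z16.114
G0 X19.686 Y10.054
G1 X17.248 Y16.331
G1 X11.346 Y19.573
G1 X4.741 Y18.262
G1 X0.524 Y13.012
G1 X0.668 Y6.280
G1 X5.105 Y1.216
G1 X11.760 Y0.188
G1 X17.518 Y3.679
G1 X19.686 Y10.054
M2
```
solid part
  facet normal 0.0000 0.0000 -1.0000
    outer loop
      vertex 11.346 19.573 0.000
      vertex 17.248 16.331 0.000
      vertex 19.686 10.054 0.000
    endloop
  endfacet
  facet normal 0.0000 0.0000 -1.0000
    outer loop
      vertex 4.741 18.262 0.000
      vertex 11.346 19.573 0.000
      vertex 19.686 10.054 0.000
    endloop
  endfacet
  facet normal 0.0000 0.0000 -1.0000
    outer loop
      vertex 0.524 13.012 0.000
      vertex 4.741 18.262 0.000
      vertex 19.686 10.054 0.000
    endloop
  endfacet
  facet normal 0.0000 0.0000 -1.0000
    outer loop
      vertex 0.668 6.280 0.000
      vertex 0.524 13.012 0.000
      vertex 19.686 10.054 0.000
    endloop
  endfacet
  facet normal 0.0000 0.0000 -1.0000
    outer loop
      vertex 5.105 1.216 0.000
      vertex 0.668 6.280 0.000
      vertex 19.686 10.054 0.000
    endloop
  endfacet
  facet normal 0.0000 0.0000 -1.0000
    outer loop
      vertex 11.760 0.188 0.000
      vertex 5.105 1.216 0.000
      vertex 19.686 10.054 0.000
    endloop
  endfacet
  facet normal 0.0000 0.0000 -1.0000
    outer loop
      vertex 17.518 3.679 0.000
      vertex 11.760 0.188 0.000
      vertex 19.686 10.054 0.000
    endloop
  endfacet
  facet normal 0.0000 0.0000 1.0000
    outer loop
      vertex 19.686 10.054 16.114
      vertex 17.248 16.331 16.114
      vertex 11.346 19.573 16.114
    endloop
  endfacet
  facet normal 0.0000 0.0000 1.0000
    outer loop
      vertex 19.686 10.054 16.114
      vertex 11.346 19.573 16.114
      vertex 4.741 18.262 16.114
    endloop
  endfacet
  facet normal 0.0000 0.0000 1.0000
    outer loop
      vertex 19.686 10.054 16.114
      vertex 4.741 18.262 16.114
      vertex 0.524 13.012 16.114
    endloop
  endfacet
  facet normal 0.0000 0.0000 1.0000
    outer loop
      vertex 19.686 10.054 16.114
      vertex 0.524 13.012 16.114
      vertex 0.668 6.280 16.114
    endloop
  endfacet
  facet normal 0.0000 0.0000 1.0000
    outer loop
      vertex 19.686 10.054 16.114
      vertex 0.668 6.280 16.114
      vertex 5.105 1.216 16.114
    endloop
  endfacet
  facet normal 0.0000 0.0000 1.0000
    outer loop
      vertex 19.686 10.054 16.114
      vertex 5.105 1.216 16.114
      vertex 11.760 0.188 16.114
    endloop
  endfacet
  facet normal 0.0000 0.0000 1.0000
    outer loop
      vertex 19.686 10.054 16.114
      vertex 11.760 0.188 16.114
      vertex 17.518 3.679 16.114
    endloop
  endfacet
  facet normal 0.9322 0.3621 0.0000
    outer loop
      vertex 19.686 10.054 0.000
      vertex 17.248 16.331 0.000
      vertex 17.248 16.331 16.114
    endloop
  endfacet
  facet normal 0.9322 0.3621 0.0000
    outer loop
      vertex 19.686 10.054 0.000
      vertex 17.248 16.331 16.114
      vertex 19.686 10.054 16.114
    endloop
  endfacet
  facet normal 0.4815 0.8765 0.0000
    outer loop
      vertex 17.248 16.331 0.000
      vertex 11.346 19.573 0.000
      vertex 11.346 19.573 16.114
    endloop
  endfacet
  facet normal 0.4815 0.8765 0.0000
    outer loop
      vertex 17.248 16.331 0.000
      vertex 11.346 19.573 16.114
      vertex 17.248 16.331 16.114
    endloop
  endfacet
  facet normal -0.1947 0.9809 0.0000
    outer loop
      vertex 11.346 19.573 0.000
      vertex 4.741 18.262 0.000
      vertex 4.741 18.262 16.114
    endloop
  endfacet
  facet normal -0.1947 0.9809 0.0000
    outer loop
      vertex 11.346 19.573 0.000
      vertex 4.741 18.262 16.114
      vertex 11.346 19.573 16.114
    endloop
  endfacet
  facet normal -0.7796 0.6262 0.0000
    outer loop
      vertex 4.741 18.262 0.000
      vertex 0.524 13.012 0.000
      vertex 0.524 13.012 16.114
    endloop
  endfacet
  facet normal -0.7796 0.6262 0.0000
    outer loop
      vertex 4.741 18.262 0.000
      vertex 0.524 13.012 16.114
      vertex 4.741 18.262 16.114
    endloop
  endfacet
  facet normal -0.9998 -0.0214 0.0000
    outer loop
      vertex 0.524 13.012 0.000
      vertex 0.668 6.280 0.000
      vertex 0.668 6.280 16.114
    endloop
  endfacet
  facet normal -0.9998 -0.0214 0.0000
    outer loop
      vertex 0.524 13.012 0.000
      vertex 0.668 6.280 16.114
      vertex 0.524 13.012 16.114
    endloop
  endfacet
  facet normal -0.7521 -0.6590 0.0000
    outer loop
      vertex 0.668 6.280 0.000
      vertex 5.105 1.216 0.000
      vertex 5.105 1.216 16.114
    endloop
  endfacet
  facet normal -0.7521 -0.6590 0.0000
    outer loop
      vertex 0.668 6.280 0.000
      vertex 5.105 1.216 16.114
      vertex 0.668 6.280 16.114
    endloop
  endfacet
  facet normal -0.1527 -0.9883 0.0000
    outer loop
      vertex 5.105 1.216 0.000
      vertex 11.760 0.188 0.000
      vertex 11.760 0.188 16.114
    endloop
  endfacet
  facet normal -0.1527 -0.9883 0.0000
    outer loop
      vertex 5.105 1.216 0.000
      vertex 11.760 0.188 16.114
      vertex 5.105 1.216 16.114
    endloop
  endfacet
  facet normal 0.5184 -0.8551 0.0000
    outer loop
      vertex 11.760 0.188 0.000
      vertex 17.518 3.679 0.000
      vertex 17.518 3.679 16.114
    endloop
  endfacet
  facet normal 0.5184 -0.8551 0.0000
    outer loop
      vertex 11.760 0.188 0.000
      vertex 17.518 3.679 16.114
      vertex 11.760 0.188 16.114
    endloop
  endfacet
  facet normal 0.9468 -0.3220 0.0000
    outer loop
      vertex 17.518 3.679 0.000
      vertex 19.686 10.054 0.000
      vertex 19.686 10.054 16.114
    endloop
  endfacet
  facet normal 0.9468 -0.3220 0.0000
    outer loop
      vertex 17.518 3.679 0.000
      vertex 19.686 10.054 16.114
      vertex 17.518 3.679 16.114
    endloop
  endfacet
endsolid part

The G0 Z moves step by Δz≈2.302 mm. Every layer's G1 loop is the same polygon, so the solid is a straight extrusion of it from z=0 to z≈16.1. Closing with flat bottom and top caps and triangulating gives 32 facets — a regular 9-sided prism (a cylinder approximated with 9 flat sides), circumscribed radius ≈ 9.84 mm, height ≈ 16.1 mm.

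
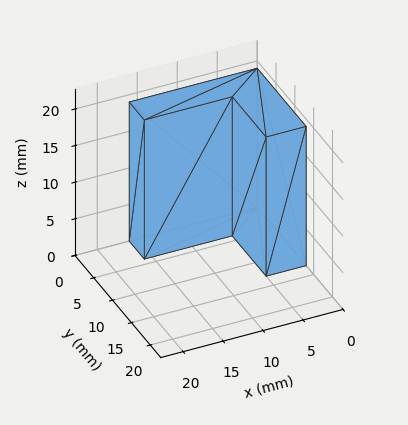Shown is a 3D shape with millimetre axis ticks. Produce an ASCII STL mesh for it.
Reading the render: the shape is an L-shaped prism: outer 16 × 13 mm, arm thicknesses ≈ 4 mm (horizontal) and 5 mm (vertical), extruded 19 mm in z (dimensions read to the nearest mm from the axis ticks). For the STL, each face is triangulated and given an outward normal.

solid part
  facet normal 0.0000 0.0000 -1.0000
    outer loop
      vertex 16.0 4.0 0.0
      vertex 16.0 0.0 0.0
      vertex 0.0 0.0 0.0
    endloop
  endfacet
  facet normal 0.0000 0.0000 -1.0000
    outer loop
      vertex 5.0 4.0 0.0
      vertex 16.0 4.0 0.0
      vertex 0.0 0.0 0.0
    endloop
  endfacet
  facet normal 0.0000 0.0000 -1.0000
    outer loop
      vertex 5.0 13.0 0.0
      vertex 5.0 4.0 0.0
      vertex 0.0 0.0 0.0
    endloop
  endfacet
  facet normal 0.0000 0.0000 -1.0000
    outer loop
      vertex 0.0 13.0 0.0
      vertex 5.0 13.0 0.0
      vertex 0.0 0.0 0.0
    endloop
  endfacet
  facet normal 0.0000 0.0000 1.0000
    outer loop
      vertex 0.0 0.0 19.0
      vertex 16.0 0.0 19.0
      vertex 16.0 4.0 19.0
    endloop
  endfacet
  facet normal 0.0000 0.0000 1.0000
    outer loop
      vertex 0.0 0.0 19.0
      vertex 16.0 4.0 19.0
      vertex 5.0 4.0 19.0
    endloop
  endfacet
  facet normal 0.0000 0.0000 1.0000
    outer loop
      vertex 0.0 0.0 19.0
      vertex 5.0 4.0 19.0
      vertex 5.0 13.0 19.0
    endloop
  endfacet
  facet normal 0.0000 0.0000 1.0000
    outer loop
      vertex 0.0 0.0 19.0
      vertex 5.0 13.0 19.0
      vertex 0.0 13.0 19.0
    endloop
  endfacet
  facet normal 0.0000 -1.0000 0.0000
    outer loop
      vertex 0.0 0.0 0.0
      vertex 16.0 0.0 0.0
      vertex 16.0 0.0 19.0
    endloop
  endfacet
  facet normal 0.0000 -1.0000 0.0000
    outer loop
      vertex 0.0 0.0 0.0
      vertex 16.0 0.0 19.0
      vertex 0.0 0.0 19.0
    endloop
  endfacet
  facet normal 1.0000 0.0000 0.0000
    outer loop
      vertex 16.0 0.0 0.0
      vertex 16.0 4.0 0.0
      vertex 16.0 4.0 19.0
    endloop
  endfacet
  facet normal 1.0000 0.0000 0.0000
    outer loop
      vertex 16.0 0.0 0.0
      vertex 16.0 4.0 19.0
      vertex 16.0 0.0 19.0
    endloop
  endfacet
  facet normal 0.0000 1.0000 0.0000
    outer loop
      vertex 16.0 4.0 0.0
      vertex 5.0 4.0 0.0
      vertex 5.0 4.0 19.0
    endloop
  endfacet
  facet normal 0.0000 1.0000 0.0000
    outer loop
      vertex 16.0 4.0 0.0
      vertex 5.0 4.0 19.0
      vertex 16.0 4.0 19.0
    endloop
  endfacet
  facet normal 1.0000 0.0000 0.0000
    outer loop
      vertex 5.0 4.0 0.0
      vertex 5.0 13.0 0.0
      vertex 5.0 13.0 19.0
    endloop
  endfacet
  facet normal 1.0000 0.0000 0.0000
    outer loop
      vertex 5.0 4.0 0.0
      vertex 5.0 13.0 19.0
      vertex 5.0 4.0 19.0
    endloop
  endfacet
  facet normal 0.0000 1.0000 0.0000
    outer loop
      vertex 5.0 13.0 0.0
      vertex 0.0 13.0 0.0
      vertex 0.0 13.0 19.0
    endloop
  endfacet
  facet normal 0.0000 1.0000 0.0000
    outer loop
      vertex 5.0 13.0 0.0
      vertex 0.0 13.0 19.0
      vertex 5.0 13.0 19.0
    endloop
  endfacet
  facet normal -1.0000 0.0000 0.0000
    outer loop
      vertex 0.0 13.0 0.0
      vertex 0.0 0.0 0.0
      vertex 0.0 0.0 19.0
    endloop
  endfacet
  facet normal -1.0000 0.0000 0.0000
    outer loop
      vertex 0.0 13.0 0.0
      vertex 0.0 0.0 19.0
      vertex 0.0 13.0 19.0
    endloop
  endfacet
endsolid part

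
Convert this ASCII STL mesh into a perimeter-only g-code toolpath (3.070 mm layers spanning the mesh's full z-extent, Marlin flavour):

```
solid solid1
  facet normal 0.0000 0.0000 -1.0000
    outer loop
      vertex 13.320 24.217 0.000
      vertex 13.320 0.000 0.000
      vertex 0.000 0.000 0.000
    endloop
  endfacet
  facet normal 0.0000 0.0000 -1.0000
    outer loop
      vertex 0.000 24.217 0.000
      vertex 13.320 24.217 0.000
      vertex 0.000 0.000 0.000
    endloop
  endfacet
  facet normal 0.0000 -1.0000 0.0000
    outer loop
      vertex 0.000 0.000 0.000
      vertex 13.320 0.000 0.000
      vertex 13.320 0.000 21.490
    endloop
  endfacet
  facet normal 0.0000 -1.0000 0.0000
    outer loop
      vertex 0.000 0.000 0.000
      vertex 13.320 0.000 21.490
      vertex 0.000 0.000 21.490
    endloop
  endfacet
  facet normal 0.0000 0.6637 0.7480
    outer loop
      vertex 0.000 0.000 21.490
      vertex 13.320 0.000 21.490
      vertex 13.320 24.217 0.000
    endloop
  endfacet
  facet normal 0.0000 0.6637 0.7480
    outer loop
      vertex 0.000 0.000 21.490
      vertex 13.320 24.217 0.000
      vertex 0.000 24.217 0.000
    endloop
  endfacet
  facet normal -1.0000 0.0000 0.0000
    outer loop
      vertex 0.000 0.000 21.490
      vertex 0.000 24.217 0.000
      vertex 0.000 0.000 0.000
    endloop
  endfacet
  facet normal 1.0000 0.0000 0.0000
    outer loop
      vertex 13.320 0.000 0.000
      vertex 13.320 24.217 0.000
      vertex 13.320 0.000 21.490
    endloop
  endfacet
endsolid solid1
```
; perimeter-only toolpath
G21 ; units = mm
G90 ; absolute positioning
G28 ; home
; layer 1
G0 Z3.070
G0 X0.000 Y0.000
G1 X13.320 Y0.000
G1 X13.320 Y20.757
G1 X0.000 Y20.757
G1 X0.000 Y0.000
; layer 2
G0 Z6.140
G0 X0.000 Y0.000
G1 X13.320 Y0.000
G1 X13.320 Y17.298
G1 X0.000 Y17.298
G1 X0.000 Y0.000
; layer 3
G0 Z9.210
G0 X0.000 Y0.000
G1 X13.320 Y0.000
G1 X13.320 Y13.838
G1 X0.000 Y13.838
G1 X0.000 Y0.000
; layer 4
G0 Z12.280
G0 X0.000 Y0.000
G1 X13.320 Y0.000
G1 X13.320 Y10.379
G1 X0.000 Y10.379
G1 X0.000 Y0.000
; layer 5
G0 Z15.350
G0 X0.000 Y0.000
G1 X13.320 Y0.000
G1 X13.320 Y6.919
G1 X0.000 Y6.919
G1 X0.000 Y0.000
; layer 6
G0 Z18.420
G0 X0.000 Y0.000
G1 X13.320 Y0.000
G1 X13.320 Y3.460
G1 X0.000 Y3.460
G1 X0.000 Y0.000
M2 ; end

The solid is a wedge (ramp): 13.3 × 24.2 mm base, rising to 21.5 mm along the y=0 edge and sloping linearly to z=0 at y=24.2. Slicing at Δz = 3.070 mm — 7 equal slices spanning the solid's height, so layer i sits at z = i·h/7 — gives 6 non-empty perimeters. Each is a 4-segment closed polygon; G0 lifts to the layer z and rapids to the start vertex, then G1 traces the edges. The cross-section shrinks linearly with z (the slice at the apex is degenerate and omitted).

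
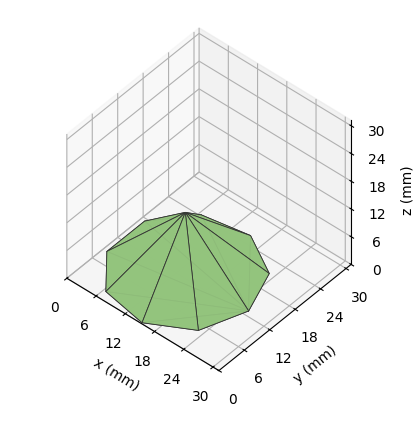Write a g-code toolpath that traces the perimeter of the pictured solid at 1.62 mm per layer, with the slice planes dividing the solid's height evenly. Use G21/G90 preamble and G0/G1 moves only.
Reading the render: the shape is a regular 9-sided pyramid, base circumscribed radius ≈ 13 mm, apex at z ≈ 13 mm (dimensions read to the nearest mm from the axis ticks). For the g-code, the solid's height is divided into equal slices at the stated Δz and each level perimeter traced with G1 moves after a G0 lift.

; perimeter-only toolpath
G21 ; units = mm
G90 ; absolute positioning
G28 ; home
; layer 1
G0 Z1.62
G0 X24.38 Y13.00
G1 X21.71 Y20.31
G1 X14.98 Y24.20
G1 X7.31 Y22.85
G1 X2.31 Y16.89
G1 X2.31 Y9.11
G1 X7.31 Y3.15
G1 X14.98 Y1.80
G1 X21.71 Y5.68
G1 X24.38 Y13.00
; layer 2
G0 Z3.25
G0 X22.75 Y13.00
G1 X20.47 Y19.27
G1 X14.70 Y22.60
G1 X8.12 Y21.45
G1 X3.83 Y16.34
G1 X3.83 Y9.66
G1 X8.12 Y4.55
G1 X14.70 Y3.40
G1 X20.47 Y6.73
G1 X22.75 Y13.00
; layer 3
G0 Z4.88
G0 X21.12 Y13.00
G1 X19.23 Y18.23
G1 X14.41 Y21.00
G1 X8.94 Y20.04
G1 X5.36 Y15.78
G1 X5.36 Y10.22
G1 X8.94 Y5.96
G1 X14.41 Y5.00
G1 X19.23 Y7.78
G1 X21.12 Y13.00
; layer 4
G0 Z6.50
G0 X19.50 Y13.00
G1 X17.98 Y17.18
G1 X14.13 Y19.40
G1 X9.75 Y18.63
G1 X6.89 Y15.22
G1 X6.89 Y10.78
G1 X9.75 Y7.37
G1 X14.13 Y6.60
G1 X17.98 Y8.82
G1 X19.50 Y13.00
; layer 5
G0 Z8.12
G0 X17.88 Y13.00
G1 X16.73 Y16.13
G1 X13.85 Y17.80
G1 X10.56 Y17.22
G1 X8.42 Y14.67
G1 X8.42 Y11.33
G1 X10.56 Y8.78
G1 X13.85 Y8.20
G1 X16.73 Y9.87
G1 X17.88 Y13.00
; layer 6
G0 Z9.75
G0 X16.25 Y13.00
G1 X15.49 Y15.09
G1 X13.56 Y16.20
G1 X11.38 Y15.82
G1 X9.95 Y14.11
G1 X9.95 Y11.89
G1 X11.38 Y10.19
G1 X13.56 Y9.80
G1 X15.49 Y10.91
G1 X16.25 Y13.00
; layer 7
G0 Z11.38
G0 X14.62 Y13.00
G1 X14.25 Y14.04
G1 X13.28 Y14.60
G1 X12.19 Y14.41
G1 X11.47 Y13.56
G1 X11.47 Y12.44
G1 X12.19 Y11.59
G1 X13.28 Y11.40
G1 X14.25 Y11.96
G1 X14.62 Y13.00
M2 ; end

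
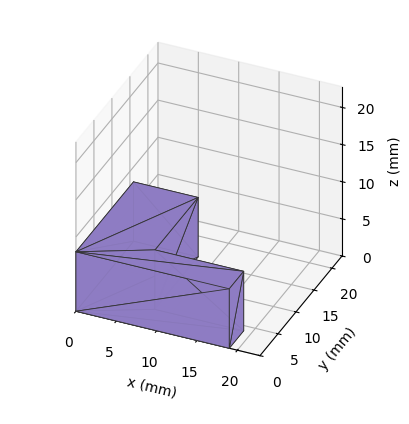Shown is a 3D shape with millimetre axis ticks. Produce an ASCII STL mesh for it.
Reading the render: the shape is an L-shaped prism: outer 19 × 16 mm, arm thicknesses ≈ 4 mm (horizontal) and 8 mm (vertical), extruded 8 mm in z (dimensions read to the nearest mm from the axis ticks). For the STL, each face is triangulated and given an outward normal.

solid part
  facet normal 0.0000 0.0000 -1.0000
    outer loop
      vertex 19.000 4.000 0.000
      vertex 19.000 0.000 0.000
      vertex 0.000 0.000 0.000
    endloop
  endfacet
  facet normal 0.0000 0.0000 -1.0000
    outer loop
      vertex 8.000 4.000 0.000
      vertex 19.000 4.000 0.000
      vertex 0.000 0.000 0.000
    endloop
  endfacet
  facet normal 0.0000 0.0000 -1.0000
    outer loop
      vertex 8.000 16.000 0.000
      vertex 8.000 4.000 0.000
      vertex 0.000 0.000 0.000
    endloop
  endfacet
  facet normal 0.0000 0.0000 -1.0000
    outer loop
      vertex 0.000 16.000 0.000
      vertex 8.000 16.000 0.000
      vertex 0.000 0.000 0.000
    endloop
  endfacet
  facet normal 0.0000 0.0000 1.0000
    outer loop
      vertex 0.000 0.000 8.000
      vertex 19.000 0.000 8.000
      vertex 19.000 4.000 8.000
    endloop
  endfacet
  facet normal 0.0000 0.0000 1.0000
    outer loop
      vertex 0.000 0.000 8.000
      vertex 19.000 4.000 8.000
      vertex 8.000 4.000 8.000
    endloop
  endfacet
  facet normal 0.0000 0.0000 1.0000
    outer loop
      vertex 0.000 0.000 8.000
      vertex 8.000 4.000 8.000
      vertex 8.000 16.000 8.000
    endloop
  endfacet
  facet normal 0.0000 0.0000 1.0000
    outer loop
      vertex 0.000 0.000 8.000
      vertex 8.000 16.000 8.000
      vertex 0.000 16.000 8.000
    endloop
  endfacet
  facet normal 0.0000 -1.0000 0.0000
    outer loop
      vertex 0.000 0.000 0.000
      vertex 19.000 0.000 0.000
      vertex 19.000 0.000 8.000
    endloop
  endfacet
  facet normal 0.0000 -1.0000 0.0000
    outer loop
      vertex 0.000 0.000 0.000
      vertex 19.000 0.000 8.000
      vertex 0.000 0.000 8.000
    endloop
  endfacet
  facet normal 1.0000 0.0000 0.0000
    outer loop
      vertex 19.000 0.000 0.000
      vertex 19.000 4.000 0.000
      vertex 19.000 4.000 8.000
    endloop
  endfacet
  facet normal 1.0000 0.0000 0.0000
    outer loop
      vertex 19.000 0.000 0.000
      vertex 19.000 4.000 8.000
      vertex 19.000 0.000 8.000
    endloop
  endfacet
  facet normal 0.0000 1.0000 0.0000
    outer loop
      vertex 19.000 4.000 0.000
      vertex 8.000 4.000 0.000
      vertex 8.000 4.000 8.000
    endloop
  endfacet
  facet normal 0.0000 1.0000 0.0000
    outer loop
      vertex 19.000 4.000 0.000
      vertex 8.000 4.000 8.000
      vertex 19.000 4.000 8.000
    endloop
  endfacet
  facet normal 1.0000 0.0000 0.0000
    outer loop
      vertex 8.000 4.000 0.000
      vertex 8.000 16.000 0.000
      vertex 8.000 16.000 8.000
    endloop
  endfacet
  facet normal 1.0000 0.0000 0.0000
    outer loop
      vertex 8.000 4.000 0.000
      vertex 8.000 16.000 8.000
      vertex 8.000 4.000 8.000
    endloop
  endfacet
  facet normal 0.0000 1.0000 0.0000
    outer loop
      vertex 8.000 16.000 0.000
      vertex 0.000 16.000 0.000
      vertex 0.000 16.000 8.000
    endloop
  endfacet
  facet normal 0.0000 1.0000 0.0000
    outer loop
      vertex 8.000 16.000 0.000
      vertex 0.000 16.000 8.000
      vertex 8.000 16.000 8.000
    endloop
  endfacet
  facet normal -1.0000 0.0000 0.0000
    outer loop
      vertex 0.000 16.000 0.000
      vertex 0.000 0.000 0.000
      vertex 0.000 0.000 8.000
    endloop
  endfacet
  facet normal -1.0000 0.0000 0.0000
    outer loop
      vertex 0.000 16.000 0.000
      vertex 0.000 0.000 8.000
      vertex 0.000 16.000 8.000
    endloop
  endfacet
endsolid part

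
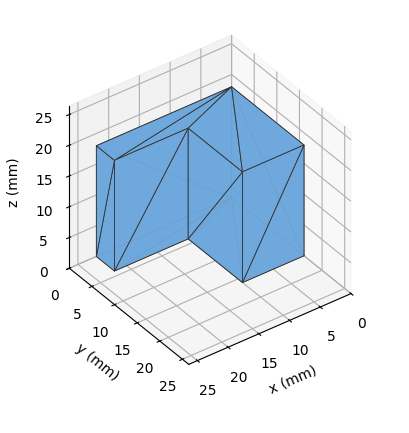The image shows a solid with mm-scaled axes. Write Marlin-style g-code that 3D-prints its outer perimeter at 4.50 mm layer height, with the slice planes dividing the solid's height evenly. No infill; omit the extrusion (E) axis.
Reading the render: the shape is an L-shaped prism: outer 22 × 16 mm, arm thicknesses ≈ 4 mm (horizontal) and 10 mm (vertical), extruded 18 mm in z (dimensions read to the nearest mm from the axis ticks). For the g-code, the solid's height is divided into equal slices at the stated Δz and each level perimeter traced with G1 moves after a G0 lift.

; perimeter-only toolpath
G21 ; units = mm
G90 ; absolute positioning
G28 ; home
; layer 1
G0 Z4.50
G0 X0.00 Y0.00
G1 X22.00 Y0.00
G1 X22.00 Y4.00
G1 X10.00 Y4.00
G1 X10.00 Y16.00
G1 X0.00 Y16.00
G1 X0.00 Y0.00
; layer 2
G0 Z9.00
G0 X0.00 Y0.00
G1 X22.00 Y0.00
G1 X22.00 Y4.00
G1 X10.00 Y4.00
G1 X10.00 Y16.00
G1 X0.00 Y16.00
G1 X0.00 Y0.00
; layer 3
G0 Z13.50
G0 X0.00 Y0.00
G1 X22.00 Y0.00
G1 X22.00 Y4.00
G1 X10.00 Y4.00
G1 X10.00 Y16.00
G1 X0.00 Y16.00
G1 X0.00 Y0.00
; layer 4
G0 Z18.00
G0 X0.00 Y0.00
G1 X22.00 Y0.00
G1 X22.00 Y4.00
G1 X10.00 Y4.00
G1 X10.00 Y16.00
G1 X0.00 Y16.00
G1 X0.00 Y0.00
M2 ; end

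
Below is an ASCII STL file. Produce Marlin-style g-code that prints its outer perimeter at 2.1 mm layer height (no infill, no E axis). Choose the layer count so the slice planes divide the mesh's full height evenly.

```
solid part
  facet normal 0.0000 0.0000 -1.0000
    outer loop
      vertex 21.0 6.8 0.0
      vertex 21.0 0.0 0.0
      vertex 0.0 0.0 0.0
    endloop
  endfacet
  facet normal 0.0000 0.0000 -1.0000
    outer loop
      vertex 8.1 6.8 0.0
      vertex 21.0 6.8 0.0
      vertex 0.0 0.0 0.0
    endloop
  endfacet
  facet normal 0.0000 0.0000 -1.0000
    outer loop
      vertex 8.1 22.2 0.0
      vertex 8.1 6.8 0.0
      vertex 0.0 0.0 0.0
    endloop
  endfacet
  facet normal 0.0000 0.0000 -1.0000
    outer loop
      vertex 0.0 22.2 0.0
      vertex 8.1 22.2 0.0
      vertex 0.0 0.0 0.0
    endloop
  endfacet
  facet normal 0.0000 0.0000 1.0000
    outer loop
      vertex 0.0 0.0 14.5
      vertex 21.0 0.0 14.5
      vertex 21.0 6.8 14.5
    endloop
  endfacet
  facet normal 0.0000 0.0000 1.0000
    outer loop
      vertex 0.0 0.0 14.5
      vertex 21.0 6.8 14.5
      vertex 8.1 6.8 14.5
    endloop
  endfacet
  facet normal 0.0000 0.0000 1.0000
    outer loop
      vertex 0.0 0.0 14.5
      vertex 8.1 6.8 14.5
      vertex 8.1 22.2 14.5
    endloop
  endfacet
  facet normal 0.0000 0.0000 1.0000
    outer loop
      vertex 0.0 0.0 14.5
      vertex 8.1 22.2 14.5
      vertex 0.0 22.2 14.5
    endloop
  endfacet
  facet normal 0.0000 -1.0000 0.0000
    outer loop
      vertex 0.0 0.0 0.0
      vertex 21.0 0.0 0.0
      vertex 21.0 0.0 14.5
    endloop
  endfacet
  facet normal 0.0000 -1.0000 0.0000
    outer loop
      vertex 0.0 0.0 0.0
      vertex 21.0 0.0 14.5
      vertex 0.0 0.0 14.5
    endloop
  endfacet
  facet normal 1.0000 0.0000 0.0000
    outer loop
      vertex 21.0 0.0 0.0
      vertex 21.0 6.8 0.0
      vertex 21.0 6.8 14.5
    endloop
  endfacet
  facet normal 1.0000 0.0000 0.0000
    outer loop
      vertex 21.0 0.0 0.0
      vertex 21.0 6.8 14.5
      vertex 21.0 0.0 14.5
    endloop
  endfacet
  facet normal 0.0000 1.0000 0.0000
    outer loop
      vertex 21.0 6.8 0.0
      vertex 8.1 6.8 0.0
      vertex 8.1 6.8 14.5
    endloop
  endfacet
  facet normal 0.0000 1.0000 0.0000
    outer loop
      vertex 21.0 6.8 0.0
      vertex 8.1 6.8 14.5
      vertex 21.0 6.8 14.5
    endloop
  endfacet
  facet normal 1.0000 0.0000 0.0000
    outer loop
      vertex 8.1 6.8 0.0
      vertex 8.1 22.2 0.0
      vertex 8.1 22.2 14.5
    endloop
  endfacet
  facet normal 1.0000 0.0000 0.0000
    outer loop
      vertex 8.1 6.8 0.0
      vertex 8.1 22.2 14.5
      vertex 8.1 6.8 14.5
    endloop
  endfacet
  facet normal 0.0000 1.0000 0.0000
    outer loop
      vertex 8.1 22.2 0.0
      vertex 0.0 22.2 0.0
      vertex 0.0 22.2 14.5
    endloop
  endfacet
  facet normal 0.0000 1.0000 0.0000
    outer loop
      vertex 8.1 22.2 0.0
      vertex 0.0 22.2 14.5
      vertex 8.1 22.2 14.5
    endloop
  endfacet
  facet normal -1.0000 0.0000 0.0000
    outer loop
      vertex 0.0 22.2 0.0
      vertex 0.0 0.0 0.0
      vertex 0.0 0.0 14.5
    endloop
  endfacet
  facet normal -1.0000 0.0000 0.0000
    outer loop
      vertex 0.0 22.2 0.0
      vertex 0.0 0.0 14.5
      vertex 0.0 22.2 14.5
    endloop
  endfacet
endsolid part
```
; perimeter-only toolpath
G21 ; units = mm
G90 ; absolute positioning
G28 ; home
; layer 1
G0 Z2.1
G0 X0.0 Y0.0
G1 X21.0 Y0.0
G1 X21.0 Y6.8
G1 X8.1 Y6.8
G1 X8.1 Y22.2
G1 X0.0 Y22.2
G1 X0.0 Y0.0
; layer 2
G0 Z4.1
G0 X0.0 Y0.0
G1 X21.0 Y0.0
G1 X21.0 Y6.8
G1 X8.1 Y6.8
G1 X8.1 Y22.2
G1 X0.0 Y22.2
G1 X0.0 Y0.0
; layer 3
G0 Z6.2
G0 X0.0 Y0.0
G1 X21.0 Y0.0
G1 X21.0 Y6.8
G1 X8.1 Y6.8
G1 X8.1 Y22.2
G1 X0.0 Y22.2
G1 X0.0 Y0.0
; layer 4
G0 Z8.3
G0 X0.0 Y0.0
G1 X21.0 Y0.0
G1 X21.0 Y6.8
G1 X8.1 Y6.8
G1 X8.1 Y22.2
G1 X0.0 Y22.2
G1 X0.0 Y0.0
; layer 5
G0 Z10.4
G0 X0.0 Y0.0
G1 X21.0 Y0.0
G1 X21.0 Y6.8
G1 X8.1 Y6.8
G1 X8.1 Y22.2
G1 X0.0 Y22.2
G1 X0.0 Y0.0
; layer 6
G0 Z12.4
G0 X0.0 Y0.0
G1 X21.0 Y0.0
G1 X21.0 Y6.8
G1 X8.1 Y6.8
G1 X8.1 Y22.2
G1 X0.0 Y22.2
G1 X0.0 Y0.0
; layer 7
G0 Z14.5
G0 X0.0 Y0.0
G1 X21.0 Y0.0
G1 X21.0 Y6.8
G1 X8.1 Y6.8
G1 X8.1 Y22.2
G1 X0.0 Y22.2
G1 X0.0 Y0.0
M2 ; end

The solid is an L-shaped prism: outer 21 × 22.2 mm, arm thicknesses ≈ 6.8 mm (horizontal) and 8.1 mm (vertical), extruded 14.5 mm in z. Slicing at Δz = 2.1 mm — 7 equal slices spanning the solid's height, so layer i sits at z = i·h/7 — gives 7 non-empty perimeters. Each is a 6-segment closed polygon; G0 lifts to the layer z and rapids to the start vertex, then G1 traces the edges.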